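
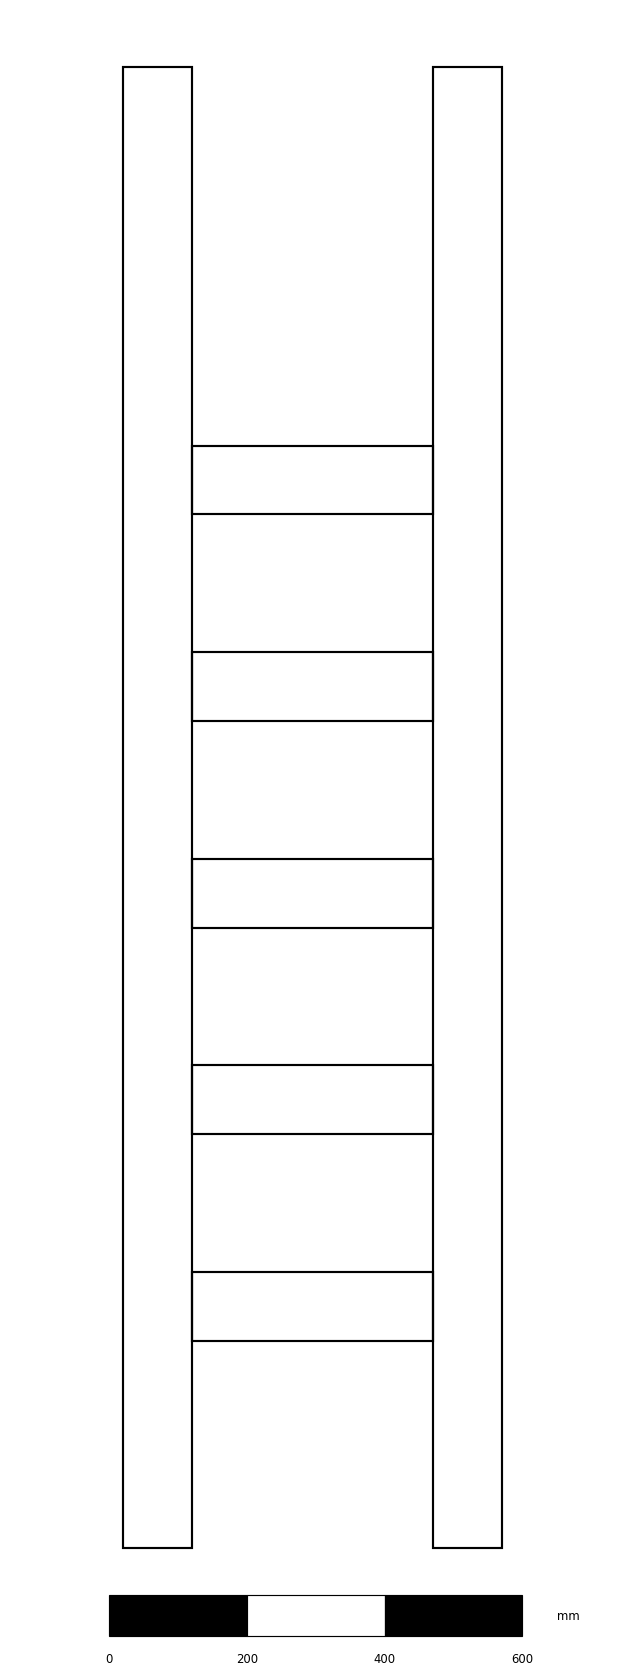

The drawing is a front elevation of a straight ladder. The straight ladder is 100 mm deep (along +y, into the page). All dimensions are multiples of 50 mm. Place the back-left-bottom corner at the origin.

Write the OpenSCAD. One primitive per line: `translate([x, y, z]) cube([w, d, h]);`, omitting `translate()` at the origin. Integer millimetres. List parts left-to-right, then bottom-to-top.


cube([100, 100, 2150]);
translate([100, 0, 300]) cube([350, 100, 100]);
translate([100, 0, 600]) cube([350, 100, 100]);
translate([100, 0, 900]) cube([350, 100, 100]);
translate([100, 0, 1200]) cube([350, 100, 100]);
translate([100, 0, 1500]) cube([350, 100, 100]);
translate([450, 0, 0]) cube([100, 100, 2150]);


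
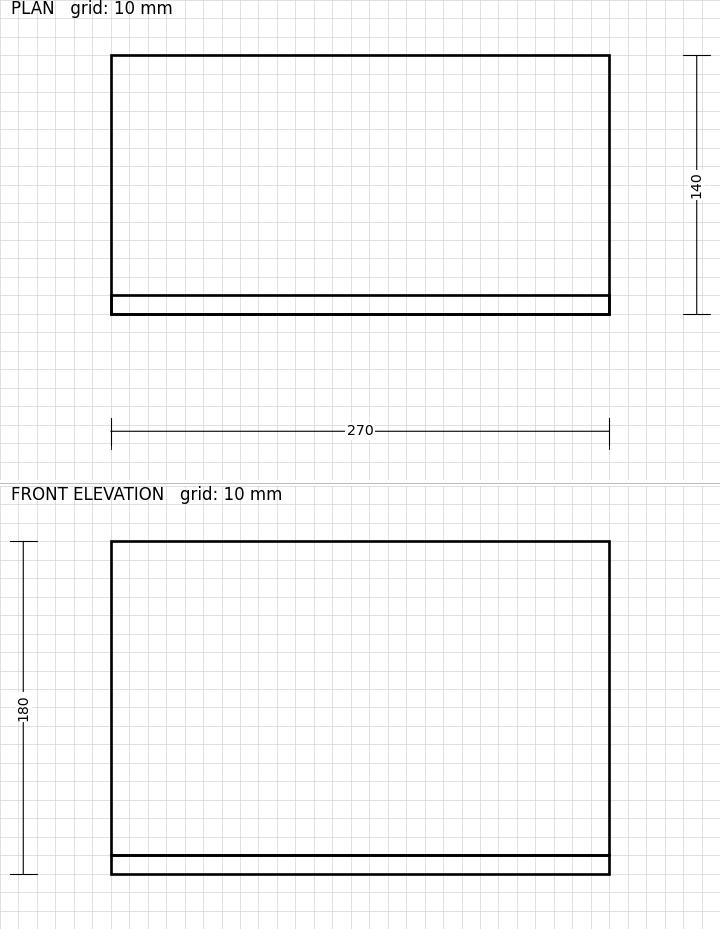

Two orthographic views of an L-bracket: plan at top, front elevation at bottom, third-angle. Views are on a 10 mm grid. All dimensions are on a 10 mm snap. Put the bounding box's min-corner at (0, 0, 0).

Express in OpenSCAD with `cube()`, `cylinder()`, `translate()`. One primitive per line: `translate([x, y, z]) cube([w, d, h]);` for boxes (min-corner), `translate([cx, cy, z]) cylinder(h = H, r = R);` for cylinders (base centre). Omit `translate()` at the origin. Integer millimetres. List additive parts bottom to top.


cube([270, 140, 10]);
translate([0, 0, 10]) cube([270, 10, 170]);


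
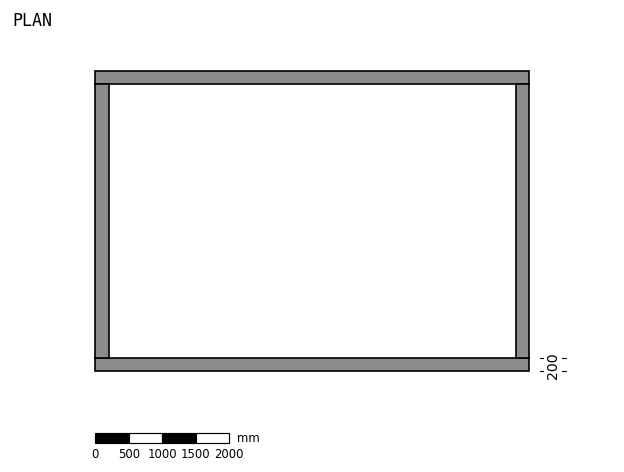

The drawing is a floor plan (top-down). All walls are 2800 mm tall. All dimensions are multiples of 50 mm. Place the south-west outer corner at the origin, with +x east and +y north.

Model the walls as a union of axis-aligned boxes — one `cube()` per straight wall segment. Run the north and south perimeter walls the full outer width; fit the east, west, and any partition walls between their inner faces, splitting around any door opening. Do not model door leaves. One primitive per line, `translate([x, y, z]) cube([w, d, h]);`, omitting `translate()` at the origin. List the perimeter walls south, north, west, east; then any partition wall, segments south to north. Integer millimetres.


cube([6500, 200, 2800]);
translate([0, 4300, 0]) cube([6500, 200, 2800]);
translate([0, 200, 0]) cube([200, 4100, 2800]);
translate([6300, 200, 0]) cube([200, 4100, 2800]);


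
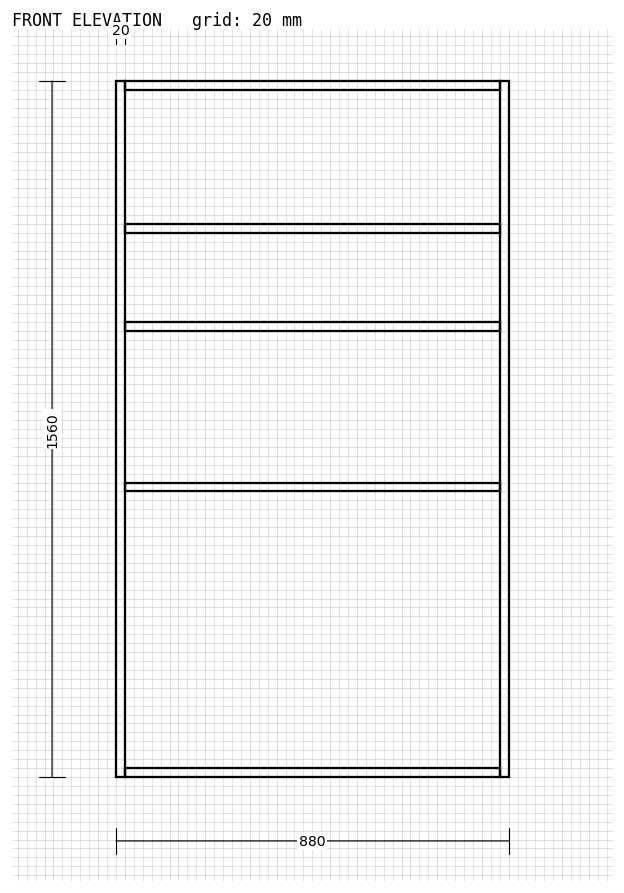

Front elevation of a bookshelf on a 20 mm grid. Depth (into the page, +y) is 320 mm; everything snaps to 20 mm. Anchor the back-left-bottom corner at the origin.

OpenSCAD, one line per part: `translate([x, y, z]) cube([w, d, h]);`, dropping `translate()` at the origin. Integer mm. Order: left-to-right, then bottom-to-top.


cube([20, 320, 1560]);
translate([20, 0, 0]) cube([840, 320, 20]);
translate([20, 0, 640]) cube([840, 320, 20]);
translate([20, 0, 1000]) cube([840, 320, 20]);
translate([20, 0, 1220]) cube([840, 320, 20]);
translate([20, 0, 1540]) cube([840, 320, 20]);
translate([860, 0, 0]) cube([20, 320, 1560]);


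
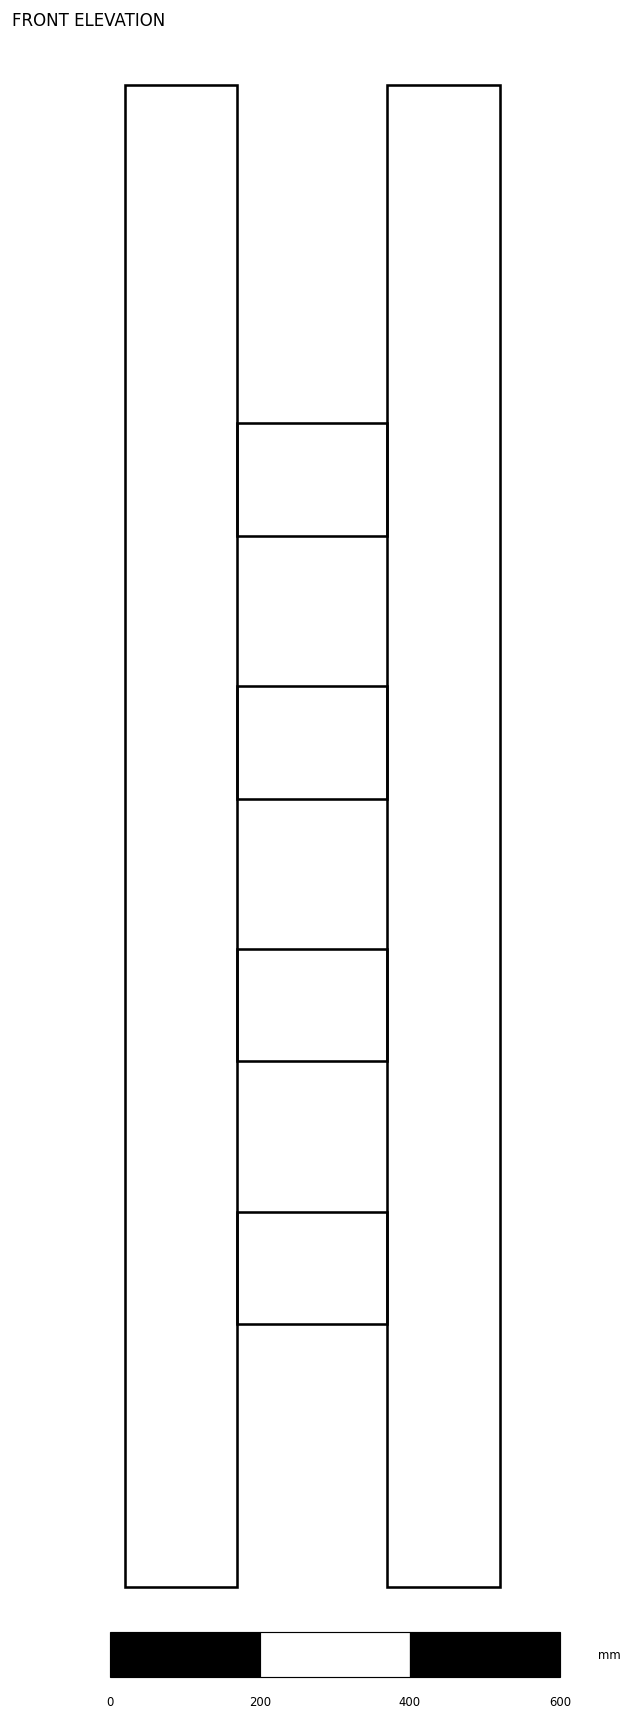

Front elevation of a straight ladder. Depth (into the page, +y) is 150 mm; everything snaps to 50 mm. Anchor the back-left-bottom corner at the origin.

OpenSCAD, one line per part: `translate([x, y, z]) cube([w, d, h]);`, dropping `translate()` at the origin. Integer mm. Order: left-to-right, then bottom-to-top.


cube([150, 150, 2000]);
translate([150, 0, 350]) cube([200, 150, 150]);
translate([150, 0, 700]) cube([200, 150, 150]);
translate([150, 0, 1050]) cube([200, 150, 150]);
translate([150, 0, 1400]) cube([200, 150, 150]);
translate([350, 0, 0]) cube([150, 150, 2000]);


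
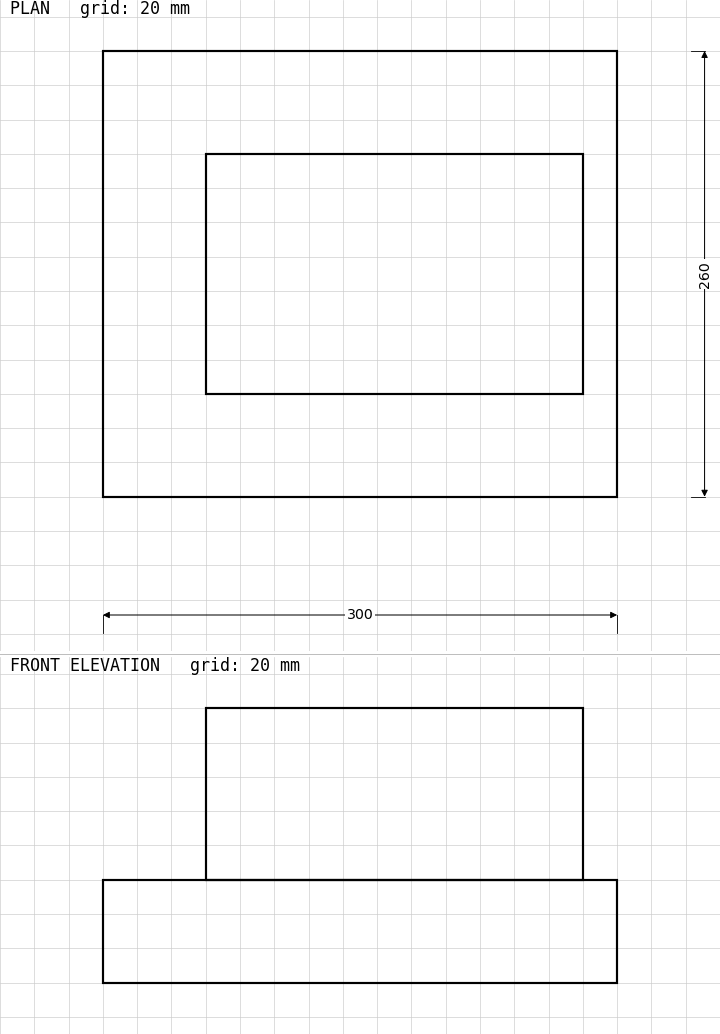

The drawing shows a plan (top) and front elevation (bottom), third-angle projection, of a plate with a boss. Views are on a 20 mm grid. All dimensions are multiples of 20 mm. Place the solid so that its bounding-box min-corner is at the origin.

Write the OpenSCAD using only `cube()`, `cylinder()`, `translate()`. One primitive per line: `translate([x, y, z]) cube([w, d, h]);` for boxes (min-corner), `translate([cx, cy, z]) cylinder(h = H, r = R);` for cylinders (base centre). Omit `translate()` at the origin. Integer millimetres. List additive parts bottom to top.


cube([300, 260, 60]);
translate([60, 60, 60]) cube([220, 140, 100]);


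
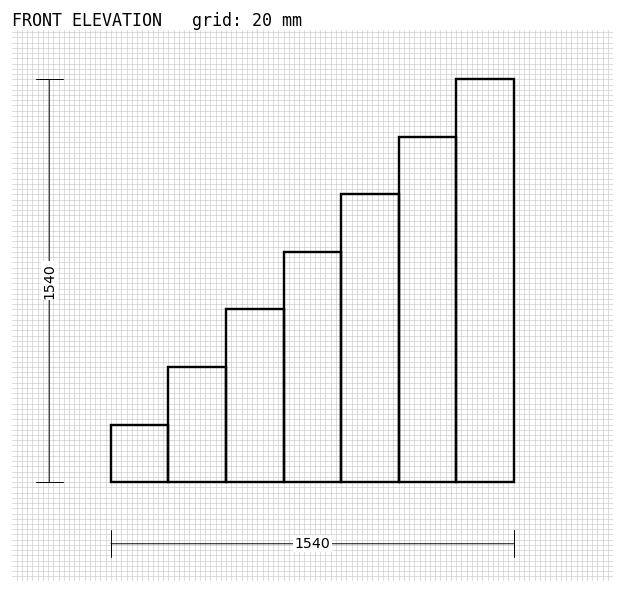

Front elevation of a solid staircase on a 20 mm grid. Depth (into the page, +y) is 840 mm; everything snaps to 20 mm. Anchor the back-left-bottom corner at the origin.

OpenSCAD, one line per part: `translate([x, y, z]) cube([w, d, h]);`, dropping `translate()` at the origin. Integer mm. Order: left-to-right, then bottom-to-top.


cube([220, 840, 220]);
translate([220, 0, 0]) cube([220, 840, 440]);
translate([440, 0, 0]) cube([220, 840, 660]);
translate([660, 0, 0]) cube([220, 840, 880]);
translate([880, 0, 0]) cube([220, 840, 1100]);
translate([1100, 0, 0]) cube([220, 840, 1320]);
translate([1320, 0, 0]) cube([220, 840, 1540]);


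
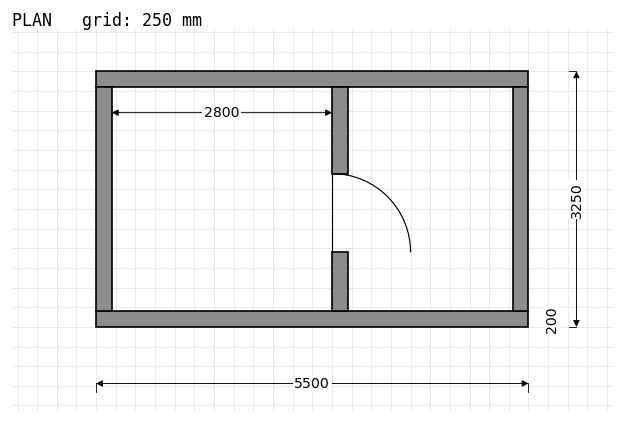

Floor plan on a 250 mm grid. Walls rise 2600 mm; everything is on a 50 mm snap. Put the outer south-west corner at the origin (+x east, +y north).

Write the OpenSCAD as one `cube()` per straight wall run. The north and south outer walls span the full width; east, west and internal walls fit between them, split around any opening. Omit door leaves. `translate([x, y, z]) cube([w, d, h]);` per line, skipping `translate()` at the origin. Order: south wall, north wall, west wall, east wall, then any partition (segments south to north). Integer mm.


cube([5500, 200, 2600]);
translate([0, 3050, 0]) cube([5500, 200, 2600]);
translate([0, 200, 0]) cube([200, 2850, 2600]);
translate([5300, 200, 0]) cube([200, 2850, 2600]);
translate([3000, 200, 0]) cube([200, 750, 2600]);
translate([3000, 1950, 0]) cube([200, 1100, 2600]);


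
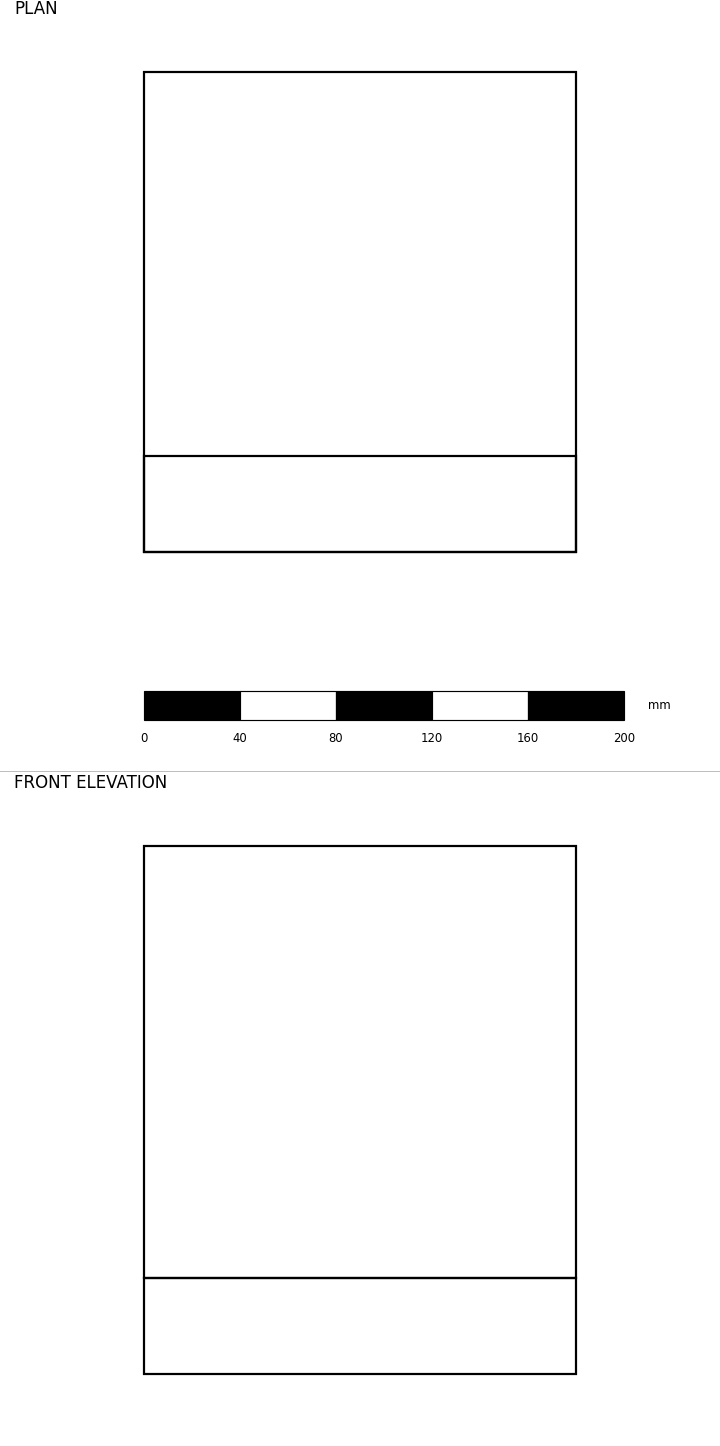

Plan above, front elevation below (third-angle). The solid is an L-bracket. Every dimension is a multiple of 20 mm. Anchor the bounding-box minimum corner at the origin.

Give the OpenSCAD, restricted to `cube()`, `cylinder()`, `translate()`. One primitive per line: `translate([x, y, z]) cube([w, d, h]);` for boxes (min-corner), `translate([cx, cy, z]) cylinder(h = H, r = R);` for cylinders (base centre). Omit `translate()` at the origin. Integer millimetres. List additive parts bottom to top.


cube([180, 200, 40]);
translate([0, 0, 40]) cube([180, 40, 180]);


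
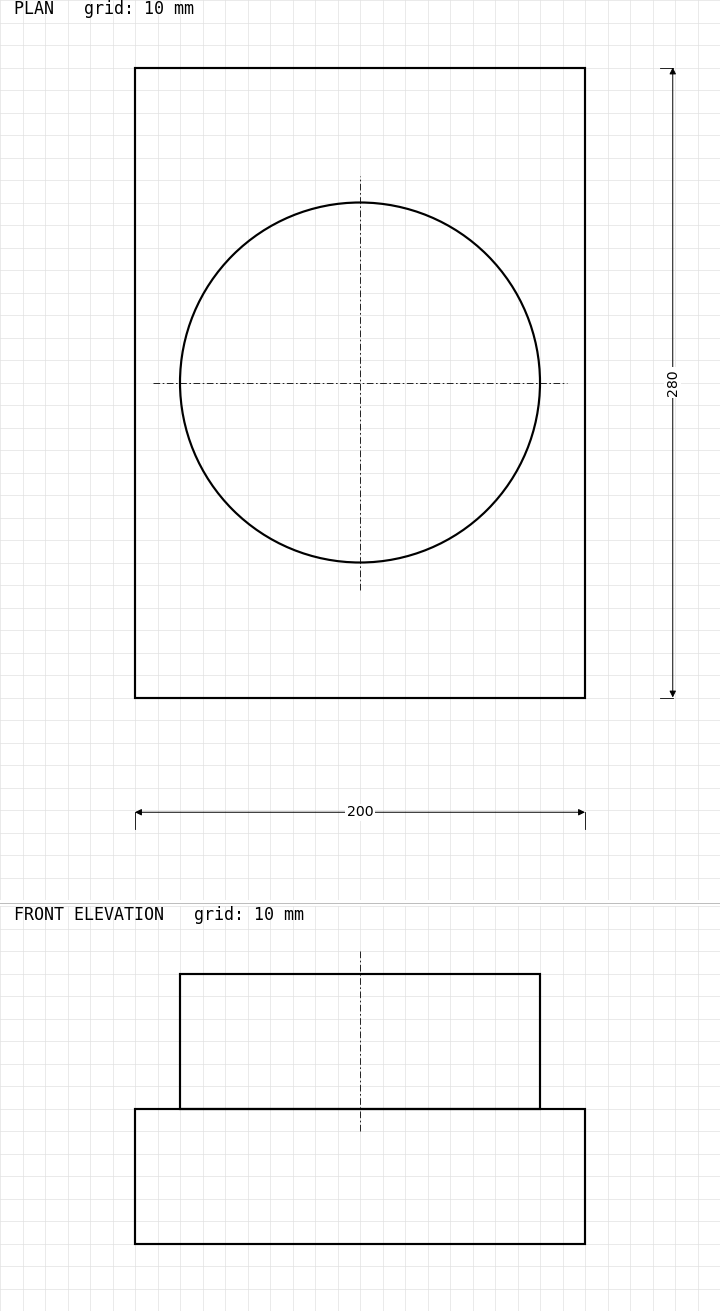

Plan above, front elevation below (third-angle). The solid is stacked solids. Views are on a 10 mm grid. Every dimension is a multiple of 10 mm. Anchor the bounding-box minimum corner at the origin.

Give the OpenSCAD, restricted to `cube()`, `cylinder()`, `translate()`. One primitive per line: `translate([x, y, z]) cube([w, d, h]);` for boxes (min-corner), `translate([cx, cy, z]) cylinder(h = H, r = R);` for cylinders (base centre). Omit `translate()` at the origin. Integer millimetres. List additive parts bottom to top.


cube([200, 280, 60]);
translate([100, 140, 60]) cylinder(h = 60, r = 80);


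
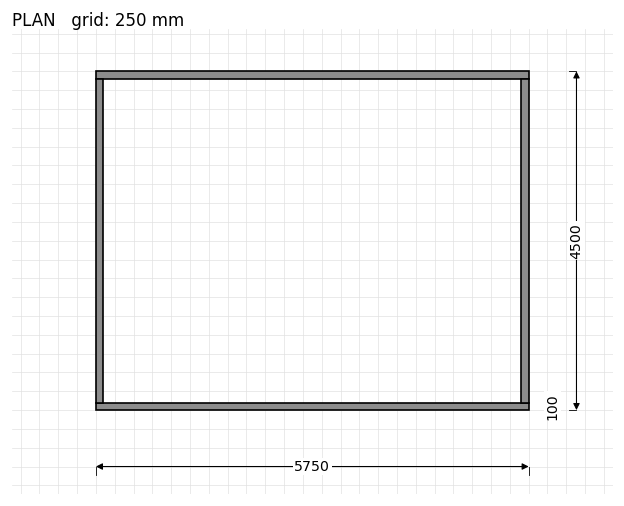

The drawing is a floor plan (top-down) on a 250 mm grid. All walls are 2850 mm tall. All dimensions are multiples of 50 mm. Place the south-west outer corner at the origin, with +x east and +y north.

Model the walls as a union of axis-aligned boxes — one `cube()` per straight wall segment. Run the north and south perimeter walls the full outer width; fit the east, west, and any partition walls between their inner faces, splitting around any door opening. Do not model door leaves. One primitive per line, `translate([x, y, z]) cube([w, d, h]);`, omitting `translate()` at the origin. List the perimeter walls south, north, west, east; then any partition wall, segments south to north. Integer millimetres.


cube([5750, 100, 2850]);
translate([0, 4400, 0]) cube([5750, 100, 2850]);
translate([0, 100, 0]) cube([100, 4300, 2850]);
translate([5650, 100, 0]) cube([100, 4300, 2850]);


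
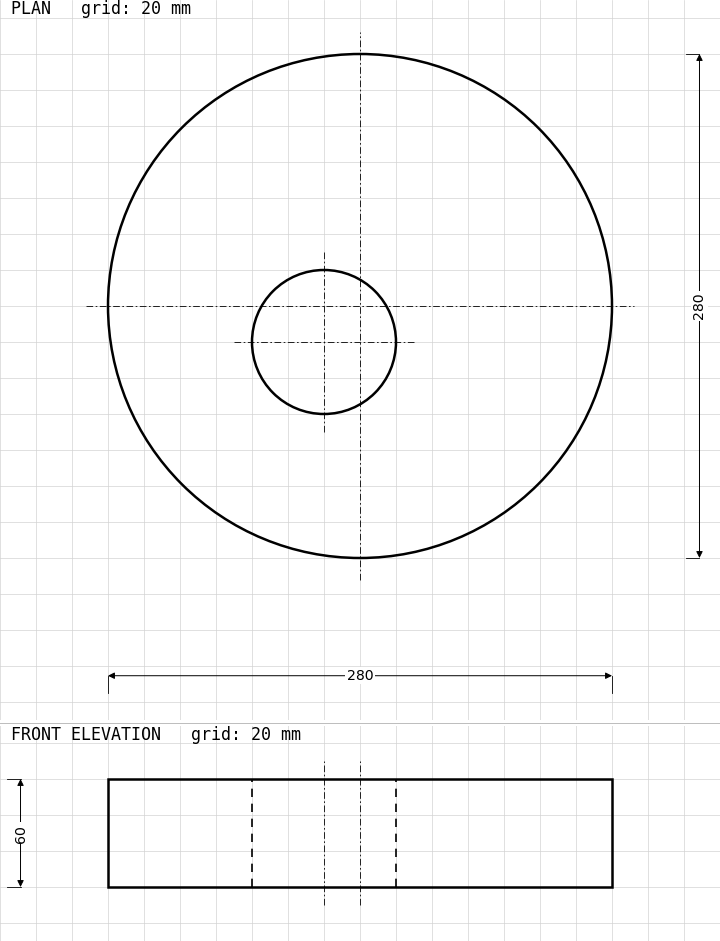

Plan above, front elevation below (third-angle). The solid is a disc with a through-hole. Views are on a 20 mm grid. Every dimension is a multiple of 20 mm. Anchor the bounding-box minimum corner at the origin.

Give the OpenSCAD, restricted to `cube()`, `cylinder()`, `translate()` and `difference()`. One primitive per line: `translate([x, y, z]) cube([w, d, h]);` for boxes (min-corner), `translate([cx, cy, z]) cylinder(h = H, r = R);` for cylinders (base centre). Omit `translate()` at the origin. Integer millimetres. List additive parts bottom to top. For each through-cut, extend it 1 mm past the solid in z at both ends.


difference() {
  translate([140, 140, 0]) cylinder(h = 60, r = 140);
  translate([120, 120, -1]) cylinder(h = 62, r = 40);
}


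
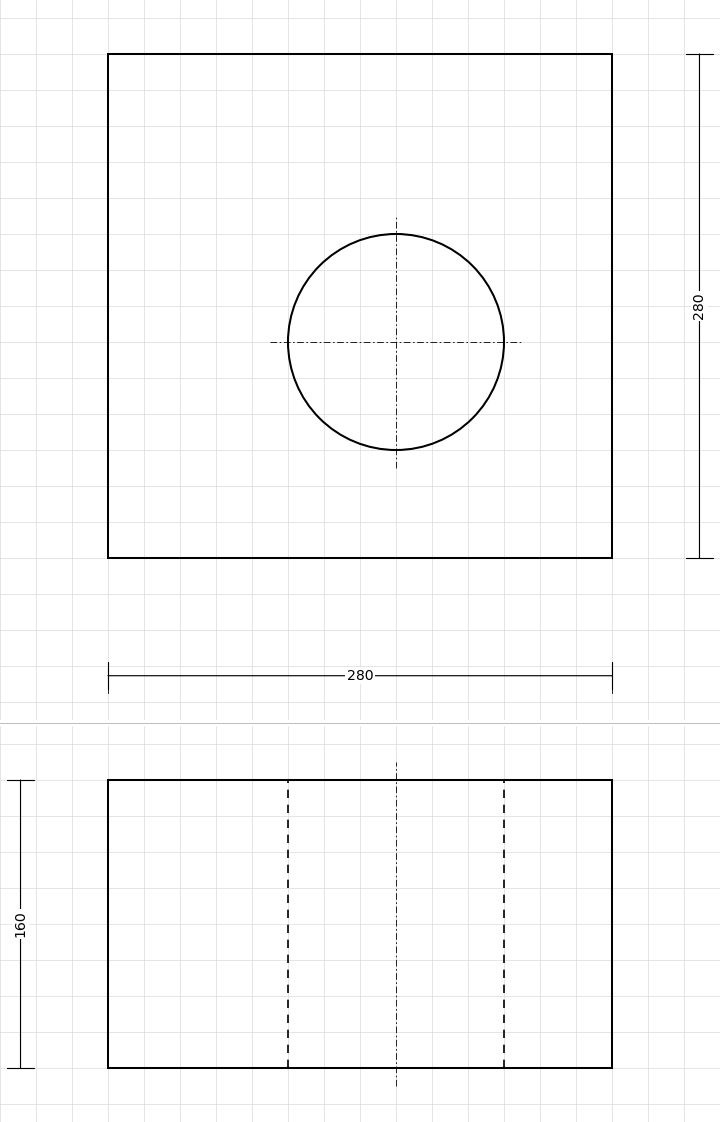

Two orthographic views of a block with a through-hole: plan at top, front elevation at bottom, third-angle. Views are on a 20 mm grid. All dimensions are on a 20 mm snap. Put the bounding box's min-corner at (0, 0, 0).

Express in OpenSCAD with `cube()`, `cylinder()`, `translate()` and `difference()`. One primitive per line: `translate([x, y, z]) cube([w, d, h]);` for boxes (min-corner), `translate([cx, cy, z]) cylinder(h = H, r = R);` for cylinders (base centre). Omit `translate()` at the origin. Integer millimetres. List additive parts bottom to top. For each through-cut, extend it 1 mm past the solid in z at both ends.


difference() {
  cube([280, 280, 160]);
  translate([160, 120, -1]) cylinder(h = 162, r = 60);
}


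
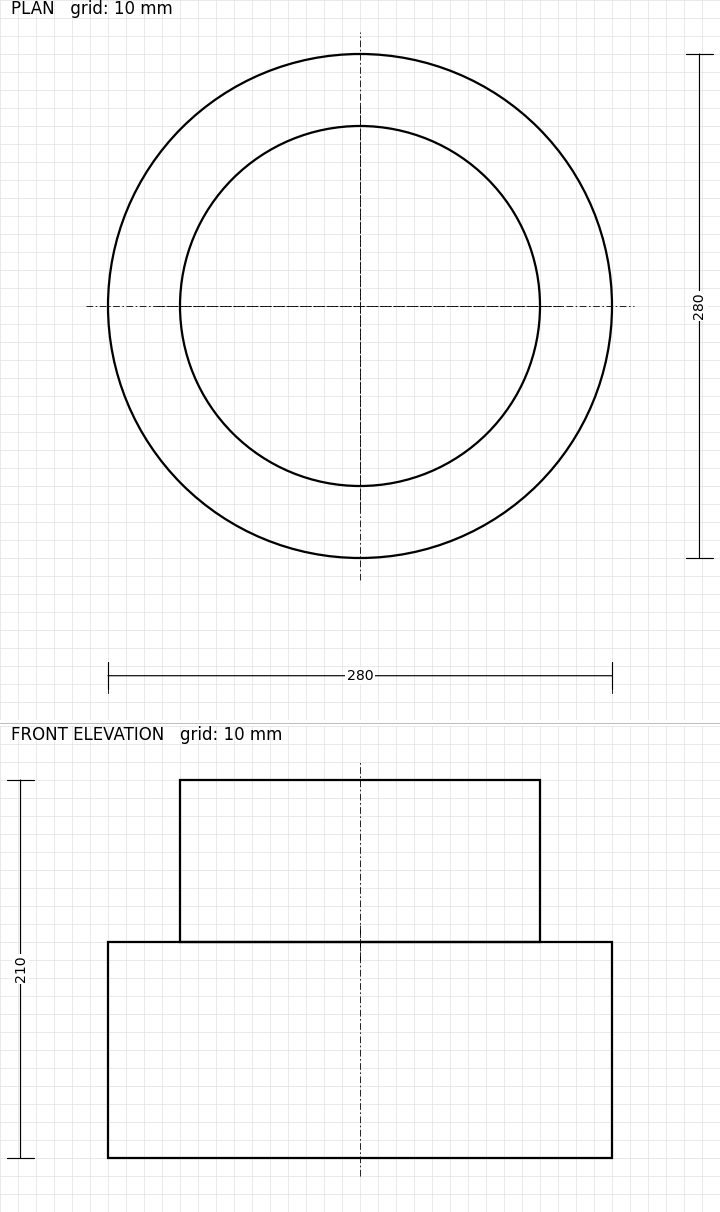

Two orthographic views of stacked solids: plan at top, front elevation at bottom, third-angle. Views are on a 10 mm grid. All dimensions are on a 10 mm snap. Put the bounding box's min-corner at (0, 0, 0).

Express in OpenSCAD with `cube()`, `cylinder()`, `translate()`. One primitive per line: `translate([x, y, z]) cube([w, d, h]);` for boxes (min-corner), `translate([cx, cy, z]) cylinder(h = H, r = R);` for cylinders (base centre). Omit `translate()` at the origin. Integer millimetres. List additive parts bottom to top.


translate([140, 140, 0]) cylinder(h = 120, r = 140);
translate([140, 140, 120]) cylinder(h = 90, r = 100);


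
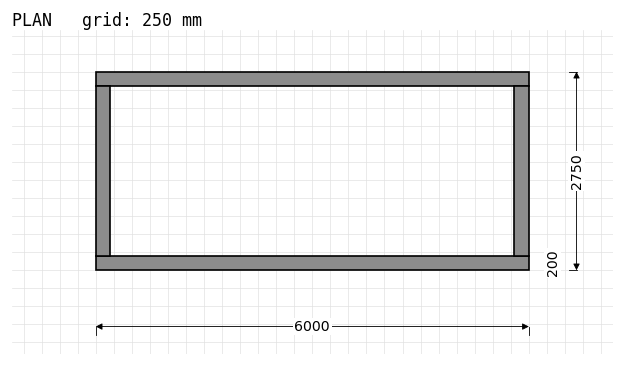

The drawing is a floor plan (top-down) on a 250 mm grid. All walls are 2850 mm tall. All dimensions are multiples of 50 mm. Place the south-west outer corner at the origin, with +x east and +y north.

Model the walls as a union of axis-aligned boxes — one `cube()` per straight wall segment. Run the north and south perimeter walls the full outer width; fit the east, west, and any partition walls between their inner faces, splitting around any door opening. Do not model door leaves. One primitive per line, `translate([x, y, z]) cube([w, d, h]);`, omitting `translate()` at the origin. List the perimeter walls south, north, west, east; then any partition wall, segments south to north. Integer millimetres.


cube([6000, 200, 2850]);
translate([0, 2550, 0]) cube([6000, 200, 2850]);
translate([0, 200, 0]) cube([200, 2350, 2850]);
translate([5800, 200, 0]) cube([200, 2350, 2850]);


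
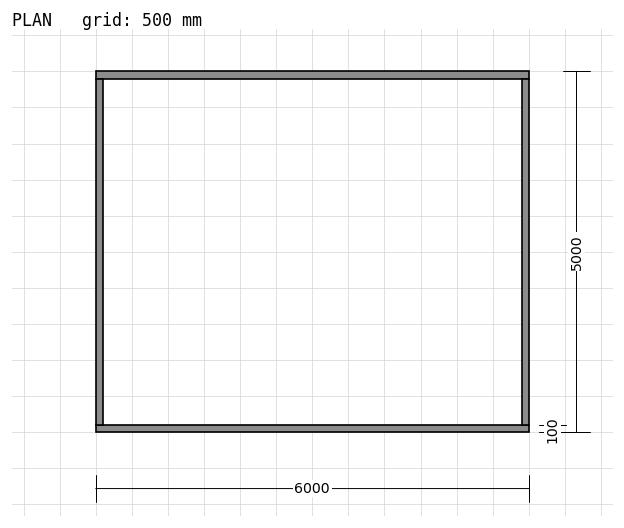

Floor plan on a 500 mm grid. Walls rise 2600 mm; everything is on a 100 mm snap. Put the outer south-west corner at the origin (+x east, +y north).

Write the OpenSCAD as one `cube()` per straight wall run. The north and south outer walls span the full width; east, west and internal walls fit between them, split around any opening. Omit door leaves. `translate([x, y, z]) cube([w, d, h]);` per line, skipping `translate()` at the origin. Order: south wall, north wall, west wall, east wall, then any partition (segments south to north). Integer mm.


cube([6000, 100, 2600]);
translate([0, 4900, 0]) cube([6000, 100, 2600]);
translate([0, 100, 0]) cube([100, 4800, 2600]);
translate([5900, 100, 0]) cube([100, 4800, 2600]);


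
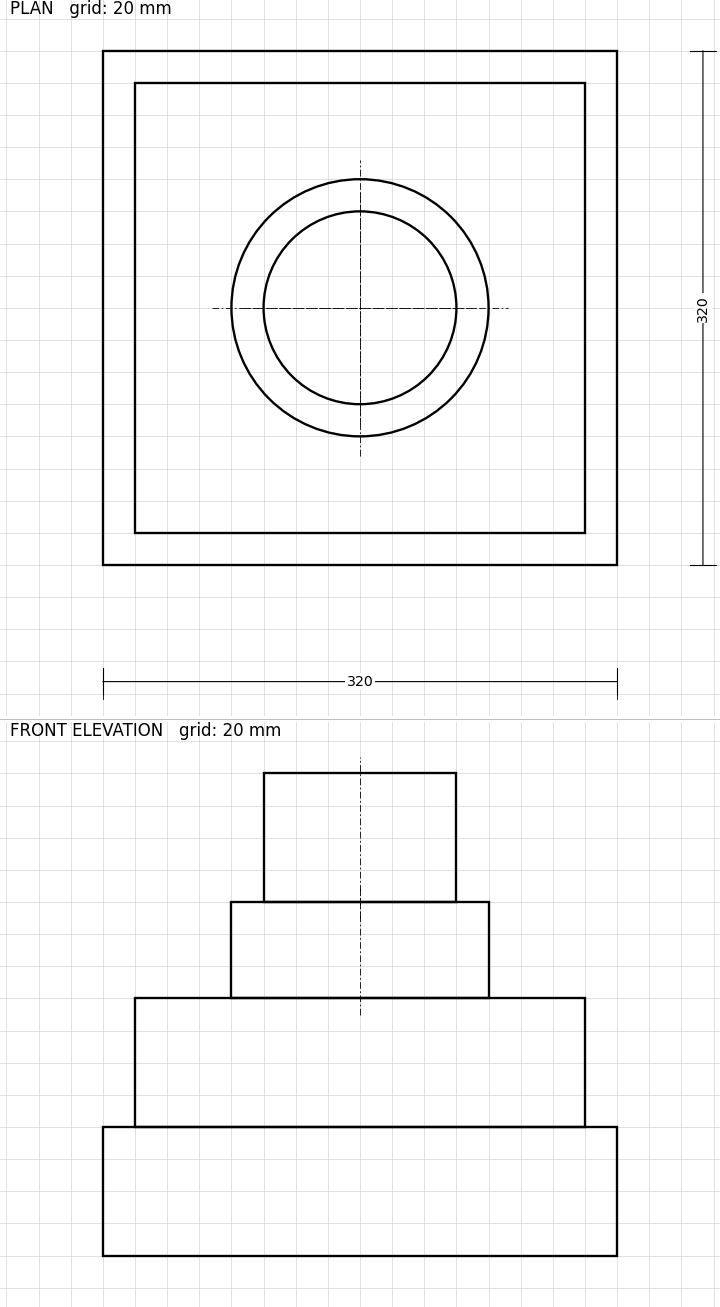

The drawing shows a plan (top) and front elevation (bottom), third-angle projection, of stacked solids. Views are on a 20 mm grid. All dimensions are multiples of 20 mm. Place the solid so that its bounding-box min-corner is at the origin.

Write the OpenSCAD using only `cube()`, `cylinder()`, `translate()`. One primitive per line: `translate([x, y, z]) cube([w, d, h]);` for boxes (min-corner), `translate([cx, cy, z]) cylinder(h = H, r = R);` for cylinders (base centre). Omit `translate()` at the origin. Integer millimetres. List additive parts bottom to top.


cube([320, 320, 80]);
translate([20, 20, 80]) cube([280, 280, 80]);
translate([160, 160, 160]) cylinder(h = 60, r = 80);
translate([160, 160, 220]) cylinder(h = 80, r = 60);


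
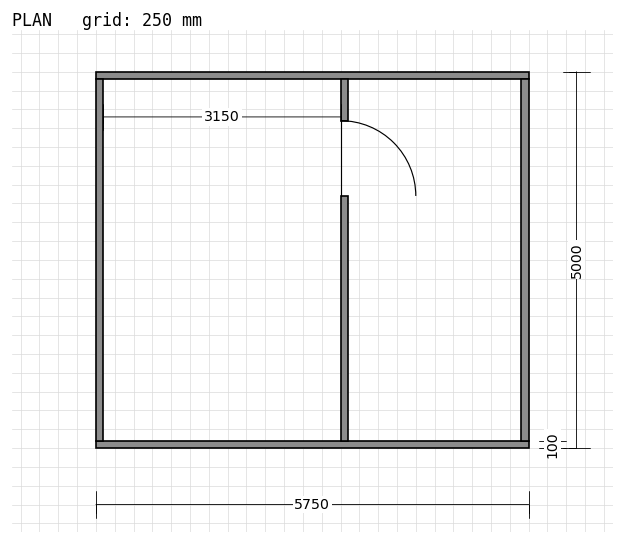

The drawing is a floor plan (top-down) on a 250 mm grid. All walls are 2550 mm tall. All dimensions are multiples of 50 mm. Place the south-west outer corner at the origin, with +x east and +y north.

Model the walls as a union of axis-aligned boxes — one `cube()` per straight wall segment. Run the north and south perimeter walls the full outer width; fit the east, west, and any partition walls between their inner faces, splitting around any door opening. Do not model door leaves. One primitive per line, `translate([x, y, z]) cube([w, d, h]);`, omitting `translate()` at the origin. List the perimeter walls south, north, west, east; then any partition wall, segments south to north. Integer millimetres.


cube([5750, 100, 2550]);
translate([0, 4900, 0]) cube([5750, 100, 2550]);
translate([0, 100, 0]) cube([100, 4800, 2550]);
translate([5650, 100, 0]) cube([100, 4800, 2550]);
translate([3250, 100, 0]) cube([100, 3250, 2550]);
translate([3250, 4350, 0]) cube([100, 550, 2550]);


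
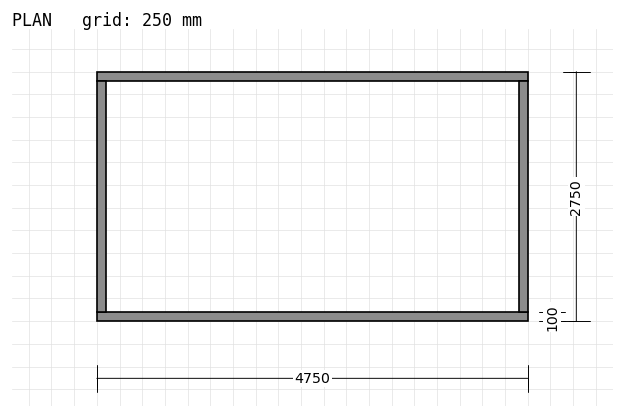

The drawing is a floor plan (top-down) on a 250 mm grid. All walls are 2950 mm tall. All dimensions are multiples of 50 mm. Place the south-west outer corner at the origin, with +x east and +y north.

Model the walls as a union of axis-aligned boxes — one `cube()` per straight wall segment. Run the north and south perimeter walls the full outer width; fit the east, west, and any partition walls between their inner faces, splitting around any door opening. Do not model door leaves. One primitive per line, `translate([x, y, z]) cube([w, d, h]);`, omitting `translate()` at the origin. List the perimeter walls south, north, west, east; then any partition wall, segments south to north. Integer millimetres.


cube([4750, 100, 2950]);
translate([0, 2650, 0]) cube([4750, 100, 2950]);
translate([0, 100, 0]) cube([100, 2550, 2950]);
translate([4650, 100, 0]) cube([100, 2550, 2950]);


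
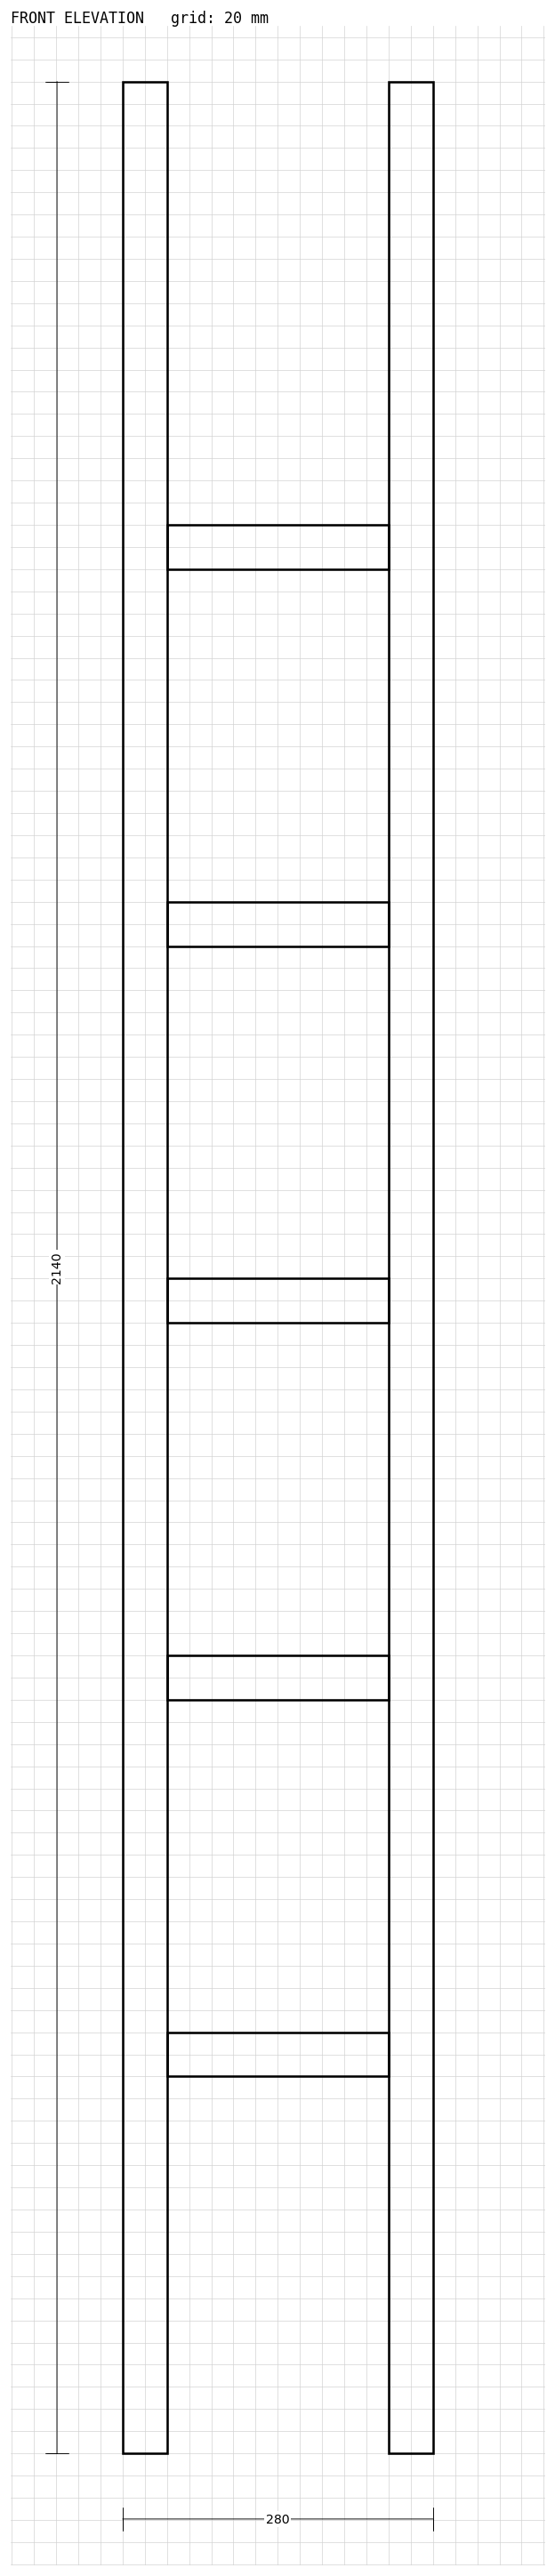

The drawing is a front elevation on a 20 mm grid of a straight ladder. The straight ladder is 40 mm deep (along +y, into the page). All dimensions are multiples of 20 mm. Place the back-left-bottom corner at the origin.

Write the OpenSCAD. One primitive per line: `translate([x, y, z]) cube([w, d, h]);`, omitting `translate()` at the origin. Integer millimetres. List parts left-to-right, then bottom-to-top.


cube([40, 40, 2140]);
translate([40, 0, 340]) cube([200, 40, 40]);
translate([40, 0, 680]) cube([200, 40, 40]);
translate([40, 0, 1020]) cube([200, 40, 40]);
translate([40, 0, 1360]) cube([200, 40, 40]);
translate([40, 0, 1700]) cube([200, 40, 40]);
translate([240, 0, 0]) cube([40, 40, 2140]);


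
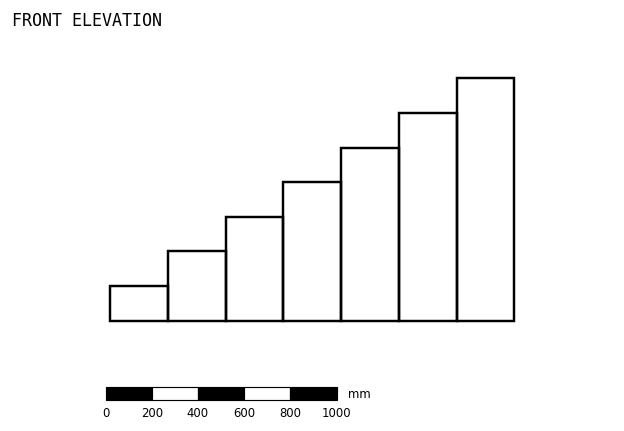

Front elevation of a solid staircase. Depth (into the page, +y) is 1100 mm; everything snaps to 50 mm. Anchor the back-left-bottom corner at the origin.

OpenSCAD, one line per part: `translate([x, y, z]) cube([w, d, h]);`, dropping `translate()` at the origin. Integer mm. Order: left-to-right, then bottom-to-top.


cube([250, 1100, 150]);
translate([250, 0, 0]) cube([250, 1100, 300]);
translate([500, 0, 0]) cube([250, 1100, 450]);
translate([750, 0, 0]) cube([250, 1100, 600]);
translate([1000, 0, 0]) cube([250, 1100, 750]);
translate([1250, 0, 0]) cube([250, 1100, 900]);
translate([1500, 0, 0]) cube([250, 1100, 1050]);


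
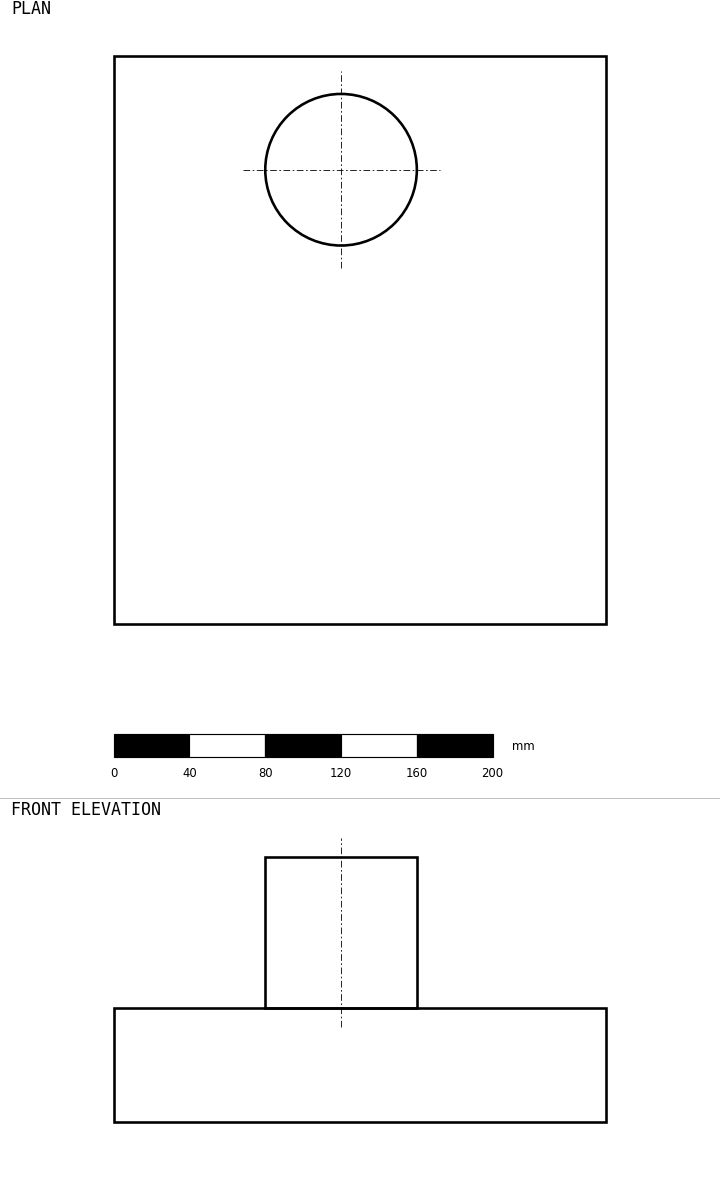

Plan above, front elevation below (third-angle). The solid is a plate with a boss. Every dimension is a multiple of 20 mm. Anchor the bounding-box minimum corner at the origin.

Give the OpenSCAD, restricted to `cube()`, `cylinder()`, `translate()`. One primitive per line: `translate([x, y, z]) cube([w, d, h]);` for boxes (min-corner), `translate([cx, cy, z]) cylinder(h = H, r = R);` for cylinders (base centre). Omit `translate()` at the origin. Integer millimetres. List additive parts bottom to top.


cube([260, 300, 60]);
translate([120, 240, 60]) cylinder(h = 80, r = 40);


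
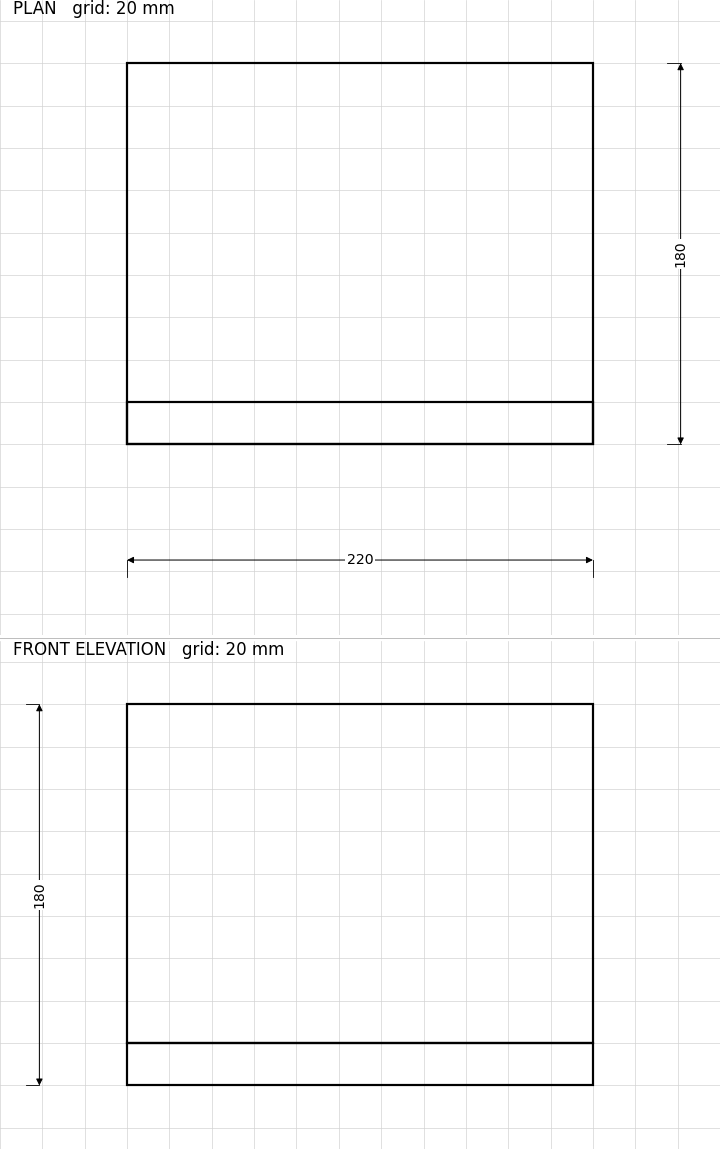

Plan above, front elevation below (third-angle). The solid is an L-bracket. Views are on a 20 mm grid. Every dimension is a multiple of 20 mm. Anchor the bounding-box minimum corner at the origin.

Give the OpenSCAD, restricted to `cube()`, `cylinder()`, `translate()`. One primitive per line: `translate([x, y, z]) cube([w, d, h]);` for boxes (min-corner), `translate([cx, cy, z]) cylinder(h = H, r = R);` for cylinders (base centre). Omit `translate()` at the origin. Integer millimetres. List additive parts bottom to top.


cube([220, 180, 20]);
translate([0, 0, 20]) cube([220, 20, 160]);


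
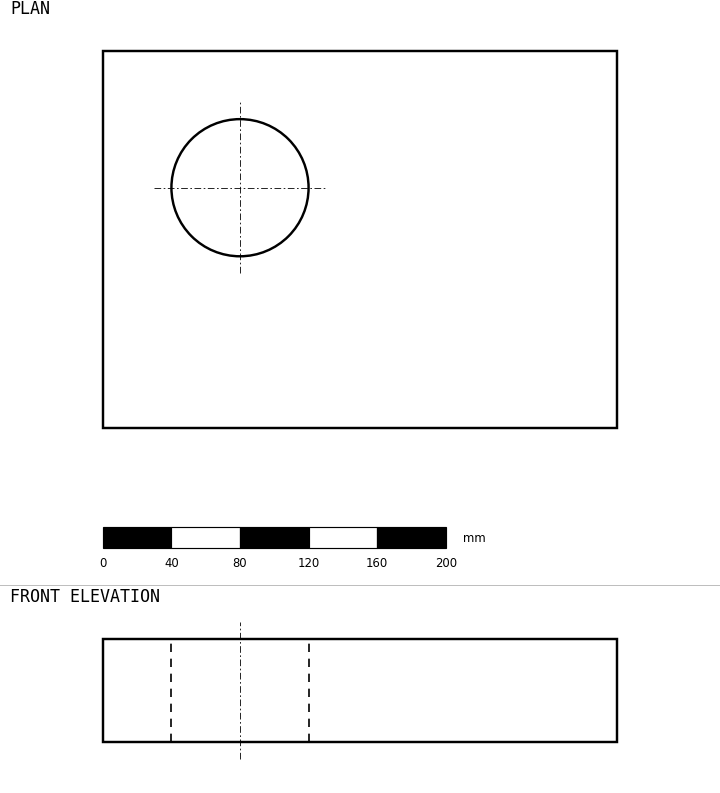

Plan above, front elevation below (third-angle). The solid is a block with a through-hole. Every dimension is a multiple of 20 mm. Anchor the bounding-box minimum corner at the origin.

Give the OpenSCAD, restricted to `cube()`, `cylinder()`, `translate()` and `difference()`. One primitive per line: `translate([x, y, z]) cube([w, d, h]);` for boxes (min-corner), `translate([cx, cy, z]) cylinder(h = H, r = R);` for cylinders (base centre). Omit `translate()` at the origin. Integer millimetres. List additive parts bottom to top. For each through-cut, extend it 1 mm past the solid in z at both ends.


difference() {
  cube([300, 220, 60]);
  translate([80, 140, -1]) cylinder(h = 62, r = 40);
}


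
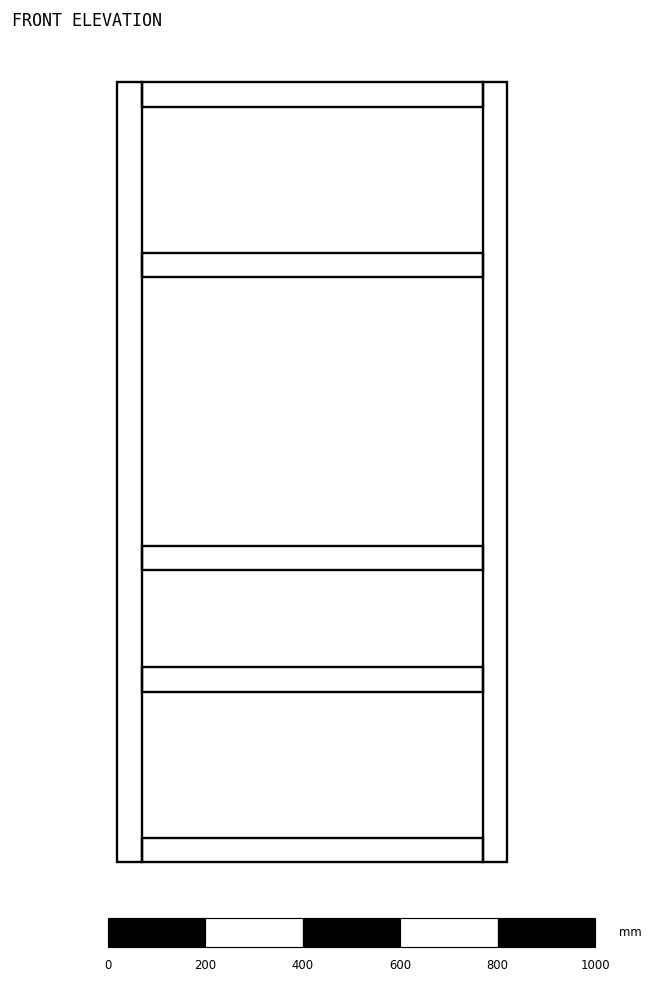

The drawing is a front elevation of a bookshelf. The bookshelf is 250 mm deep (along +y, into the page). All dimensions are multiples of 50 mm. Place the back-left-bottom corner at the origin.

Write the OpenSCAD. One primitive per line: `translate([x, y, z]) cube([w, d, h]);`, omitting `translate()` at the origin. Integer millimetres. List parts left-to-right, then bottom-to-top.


cube([50, 250, 1600]);
translate([50, 0, 0]) cube([700, 250, 50]);
translate([50, 0, 350]) cube([700, 250, 50]);
translate([50, 0, 600]) cube([700, 250, 50]);
translate([50, 0, 1200]) cube([700, 250, 50]);
translate([50, 0, 1550]) cube([700, 250, 50]);
translate([750, 0, 0]) cube([50, 250, 1600]);


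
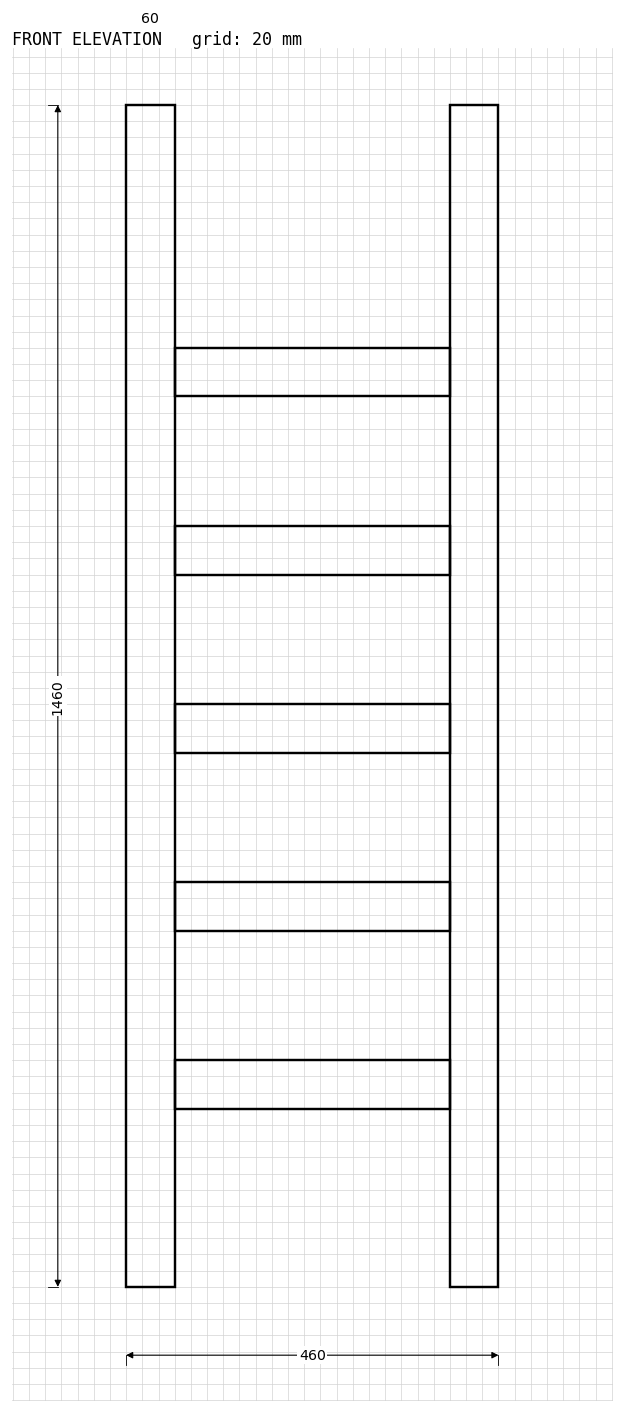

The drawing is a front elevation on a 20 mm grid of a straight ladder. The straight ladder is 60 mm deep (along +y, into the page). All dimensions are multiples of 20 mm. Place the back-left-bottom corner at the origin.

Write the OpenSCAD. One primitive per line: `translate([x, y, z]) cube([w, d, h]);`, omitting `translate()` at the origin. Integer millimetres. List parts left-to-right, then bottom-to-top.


cube([60, 60, 1460]);
translate([60, 0, 220]) cube([340, 60, 60]);
translate([60, 0, 440]) cube([340, 60, 60]);
translate([60, 0, 660]) cube([340, 60, 60]);
translate([60, 0, 880]) cube([340, 60, 60]);
translate([60, 0, 1100]) cube([340, 60, 60]);
translate([400, 0, 0]) cube([60, 60, 1460]);


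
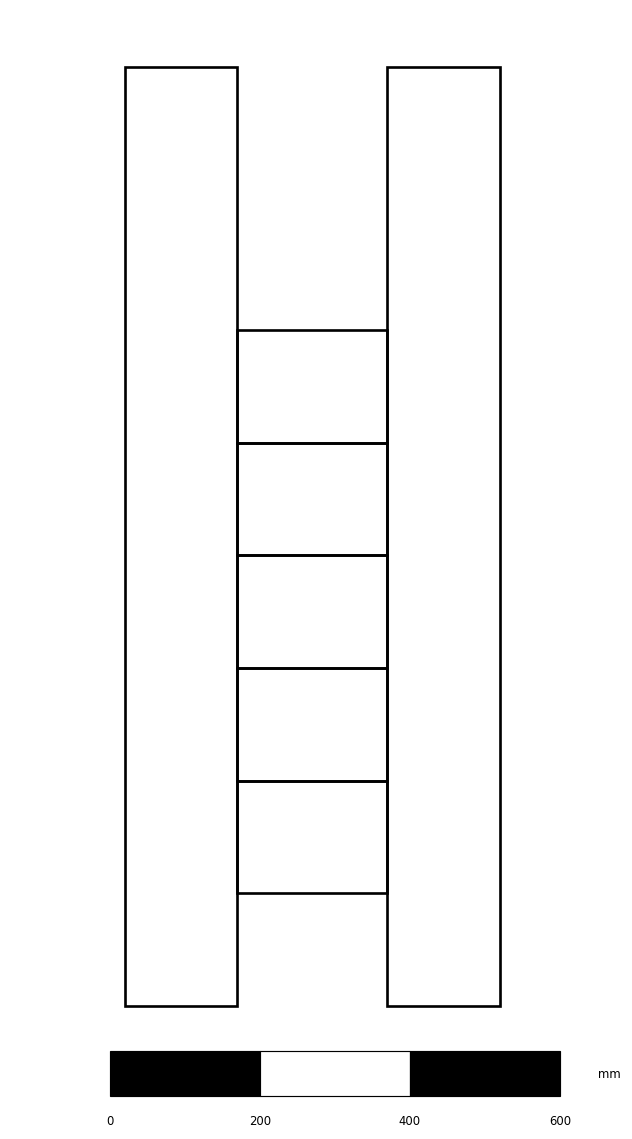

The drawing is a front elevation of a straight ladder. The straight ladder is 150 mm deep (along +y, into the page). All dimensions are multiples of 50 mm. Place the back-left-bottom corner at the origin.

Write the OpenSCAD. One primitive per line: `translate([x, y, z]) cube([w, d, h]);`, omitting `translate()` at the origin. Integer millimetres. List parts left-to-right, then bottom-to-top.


cube([150, 150, 1250]);
translate([150, 0, 150]) cube([200, 150, 150]);
translate([150, 0, 300]) cube([200, 150, 150]);
translate([150, 0, 450]) cube([200, 150, 150]);
translate([150, 0, 600]) cube([200, 150, 150]);
translate([150, 0, 750]) cube([200, 150, 150]);
translate([350, 0, 0]) cube([150, 150, 1250]);


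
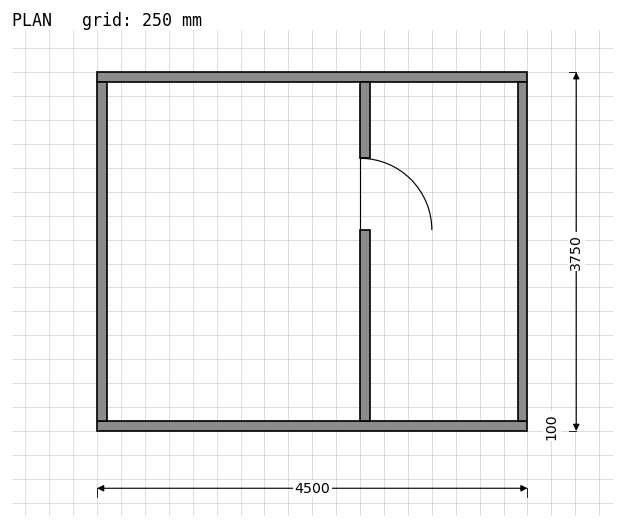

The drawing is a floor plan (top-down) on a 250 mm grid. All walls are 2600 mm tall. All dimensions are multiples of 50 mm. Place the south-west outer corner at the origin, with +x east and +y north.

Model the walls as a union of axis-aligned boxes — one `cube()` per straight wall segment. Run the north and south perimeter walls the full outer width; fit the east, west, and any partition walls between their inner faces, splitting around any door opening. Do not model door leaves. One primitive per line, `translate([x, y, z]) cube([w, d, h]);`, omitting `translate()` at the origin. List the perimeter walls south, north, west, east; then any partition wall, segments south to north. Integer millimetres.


cube([4500, 100, 2600]);
translate([0, 3650, 0]) cube([4500, 100, 2600]);
translate([0, 100, 0]) cube([100, 3550, 2600]);
translate([4400, 100, 0]) cube([100, 3550, 2600]);
translate([2750, 100, 0]) cube([100, 2000, 2600]);
translate([2750, 2850, 0]) cube([100, 800, 2600]);


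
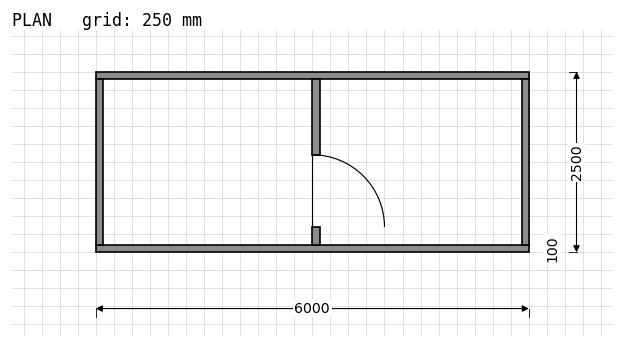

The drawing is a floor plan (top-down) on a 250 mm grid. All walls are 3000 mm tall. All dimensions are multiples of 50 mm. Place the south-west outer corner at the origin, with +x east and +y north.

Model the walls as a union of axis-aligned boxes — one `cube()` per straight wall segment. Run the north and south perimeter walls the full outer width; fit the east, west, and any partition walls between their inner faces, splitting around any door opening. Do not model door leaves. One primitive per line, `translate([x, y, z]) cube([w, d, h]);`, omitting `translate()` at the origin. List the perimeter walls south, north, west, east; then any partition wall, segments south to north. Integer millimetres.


cube([6000, 100, 3000]);
translate([0, 2400, 0]) cube([6000, 100, 3000]);
translate([0, 100, 0]) cube([100, 2300, 3000]);
translate([5900, 100, 0]) cube([100, 2300, 3000]);
translate([3000, 100, 0]) cube([100, 250, 3000]);
translate([3000, 1350, 0]) cube([100, 1050, 3000]);


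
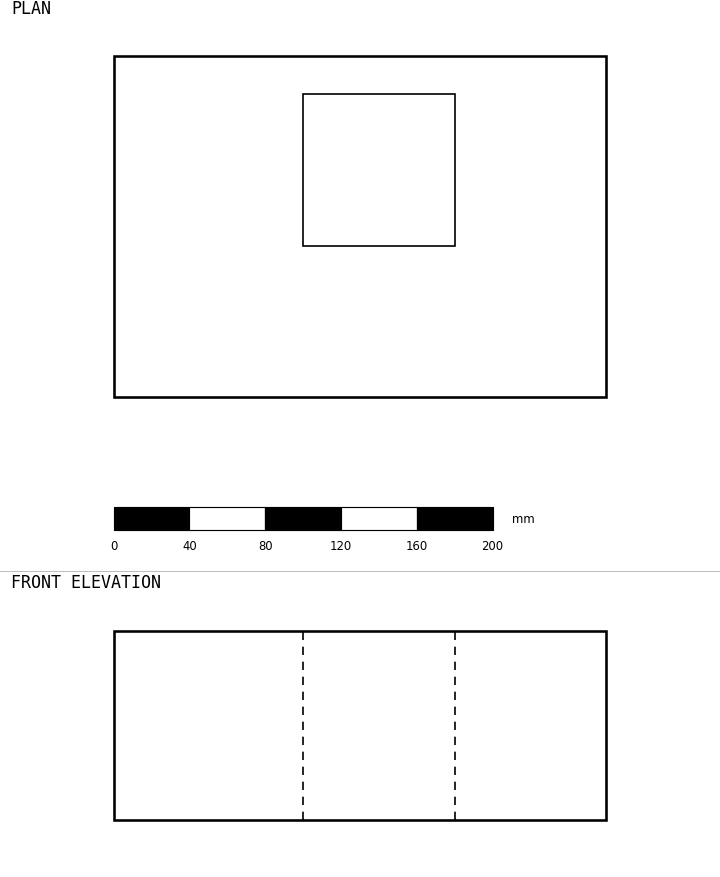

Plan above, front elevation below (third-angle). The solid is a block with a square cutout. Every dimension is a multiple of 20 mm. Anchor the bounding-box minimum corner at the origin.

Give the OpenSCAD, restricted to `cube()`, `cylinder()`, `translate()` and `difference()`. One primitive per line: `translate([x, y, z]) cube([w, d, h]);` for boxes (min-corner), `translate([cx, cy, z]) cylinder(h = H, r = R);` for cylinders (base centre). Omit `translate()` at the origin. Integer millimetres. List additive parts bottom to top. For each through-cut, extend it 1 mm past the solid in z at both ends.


difference() {
  cube([260, 180, 100]);
  translate([100, 80, -1]) cube([80, 80, 102]);
}


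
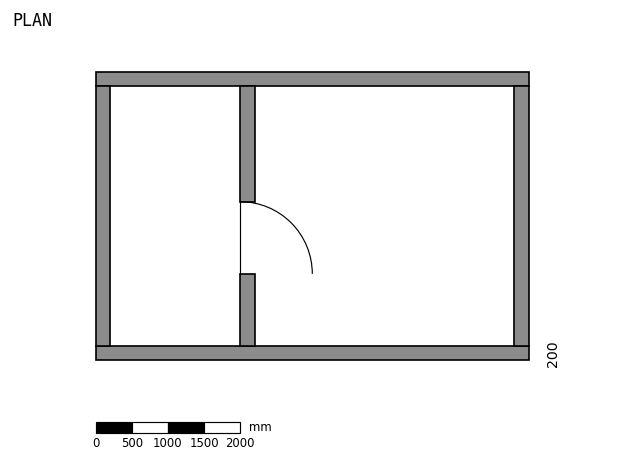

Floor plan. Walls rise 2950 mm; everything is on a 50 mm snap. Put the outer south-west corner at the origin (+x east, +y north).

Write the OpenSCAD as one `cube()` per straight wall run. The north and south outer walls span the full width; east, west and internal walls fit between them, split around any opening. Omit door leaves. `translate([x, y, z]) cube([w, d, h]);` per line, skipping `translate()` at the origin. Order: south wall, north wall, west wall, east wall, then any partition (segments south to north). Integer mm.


cube([6000, 200, 2950]);
translate([0, 3800, 0]) cube([6000, 200, 2950]);
translate([0, 200, 0]) cube([200, 3600, 2950]);
translate([5800, 200, 0]) cube([200, 3600, 2950]);
translate([2000, 200, 0]) cube([200, 1000, 2950]);
translate([2000, 2200, 0]) cube([200, 1600, 2950]);


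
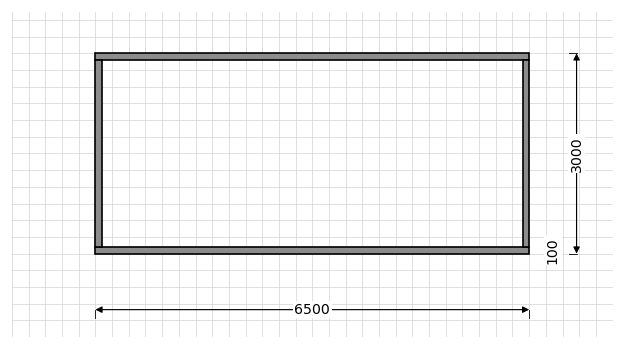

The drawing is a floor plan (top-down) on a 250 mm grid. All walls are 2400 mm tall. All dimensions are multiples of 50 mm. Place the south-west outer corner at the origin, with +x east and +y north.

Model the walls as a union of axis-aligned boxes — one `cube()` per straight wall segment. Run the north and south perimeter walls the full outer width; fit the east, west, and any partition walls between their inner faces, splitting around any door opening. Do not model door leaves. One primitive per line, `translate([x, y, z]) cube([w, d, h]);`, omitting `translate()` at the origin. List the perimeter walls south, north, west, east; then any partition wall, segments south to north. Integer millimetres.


cube([6500, 100, 2400]);
translate([0, 2900, 0]) cube([6500, 100, 2400]);
translate([0, 100, 0]) cube([100, 2800, 2400]);
translate([6400, 100, 0]) cube([100, 2800, 2400]);


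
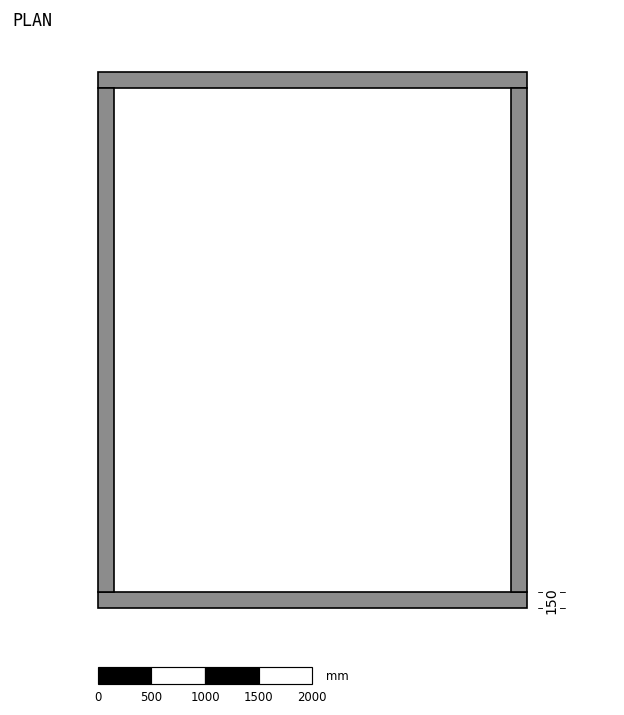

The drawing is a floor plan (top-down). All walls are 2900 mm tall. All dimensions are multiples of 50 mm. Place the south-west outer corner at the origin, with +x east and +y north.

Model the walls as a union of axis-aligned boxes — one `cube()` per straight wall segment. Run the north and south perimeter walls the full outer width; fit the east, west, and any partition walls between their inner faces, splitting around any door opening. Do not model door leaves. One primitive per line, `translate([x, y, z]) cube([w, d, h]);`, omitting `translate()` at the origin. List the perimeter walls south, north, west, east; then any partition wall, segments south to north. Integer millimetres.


cube([4000, 150, 2900]);
translate([0, 4850, 0]) cube([4000, 150, 2900]);
translate([0, 150, 0]) cube([150, 4700, 2900]);
translate([3850, 150, 0]) cube([150, 4700, 2900]);


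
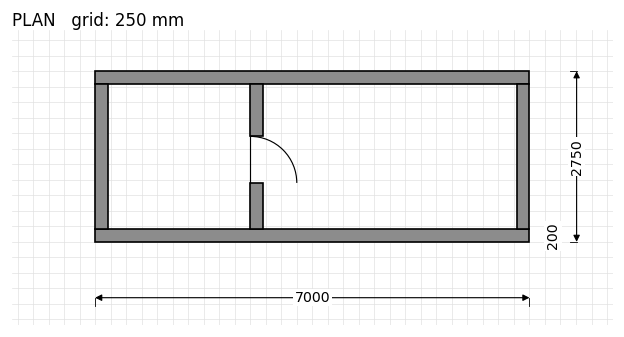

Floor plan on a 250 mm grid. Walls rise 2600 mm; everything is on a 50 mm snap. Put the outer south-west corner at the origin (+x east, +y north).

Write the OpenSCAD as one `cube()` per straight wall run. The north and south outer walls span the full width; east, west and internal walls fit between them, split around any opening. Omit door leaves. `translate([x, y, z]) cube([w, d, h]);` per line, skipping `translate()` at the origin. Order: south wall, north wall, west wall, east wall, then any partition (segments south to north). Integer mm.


cube([7000, 200, 2600]);
translate([0, 2550, 0]) cube([7000, 200, 2600]);
translate([0, 200, 0]) cube([200, 2350, 2600]);
translate([6800, 200, 0]) cube([200, 2350, 2600]);
translate([2500, 200, 0]) cube([200, 750, 2600]);
translate([2500, 1700, 0]) cube([200, 850, 2600]);


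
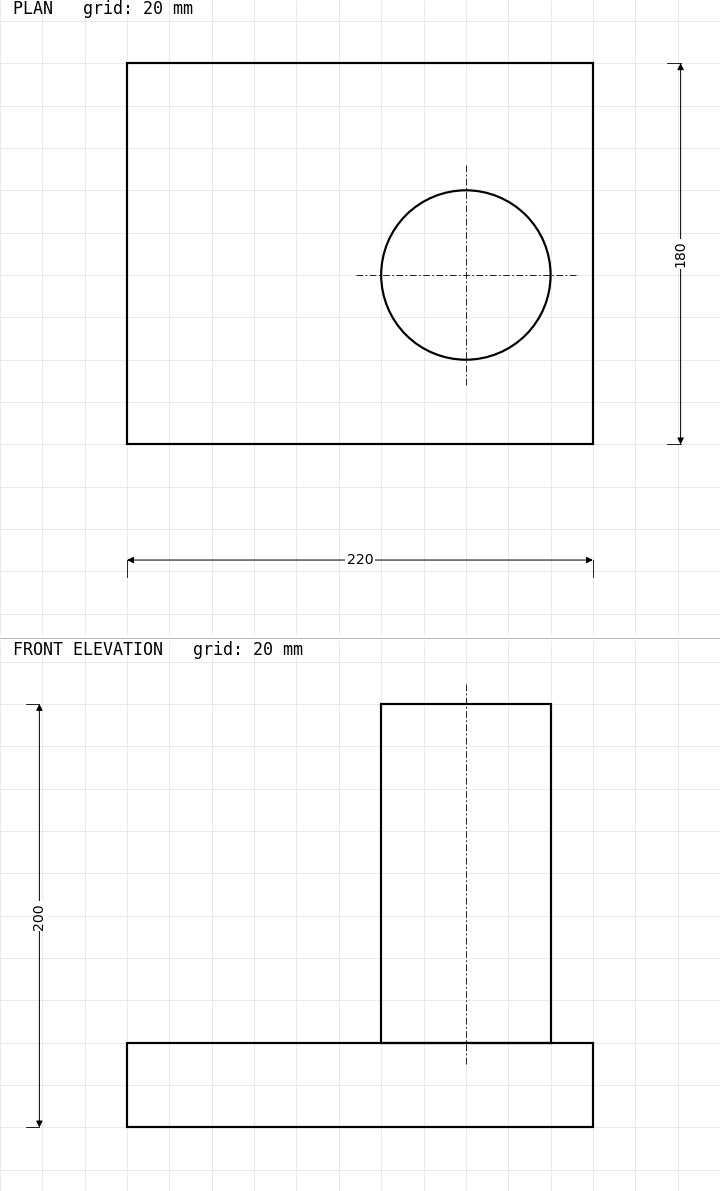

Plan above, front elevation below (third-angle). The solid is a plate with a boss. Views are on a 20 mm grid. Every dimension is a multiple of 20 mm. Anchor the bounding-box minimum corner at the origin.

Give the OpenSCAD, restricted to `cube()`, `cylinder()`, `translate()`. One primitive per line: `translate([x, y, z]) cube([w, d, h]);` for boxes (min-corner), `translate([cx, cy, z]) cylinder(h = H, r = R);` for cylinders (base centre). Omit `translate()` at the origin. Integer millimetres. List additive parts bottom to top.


cube([220, 180, 40]);
translate([160, 80, 40]) cylinder(h = 160, r = 40);


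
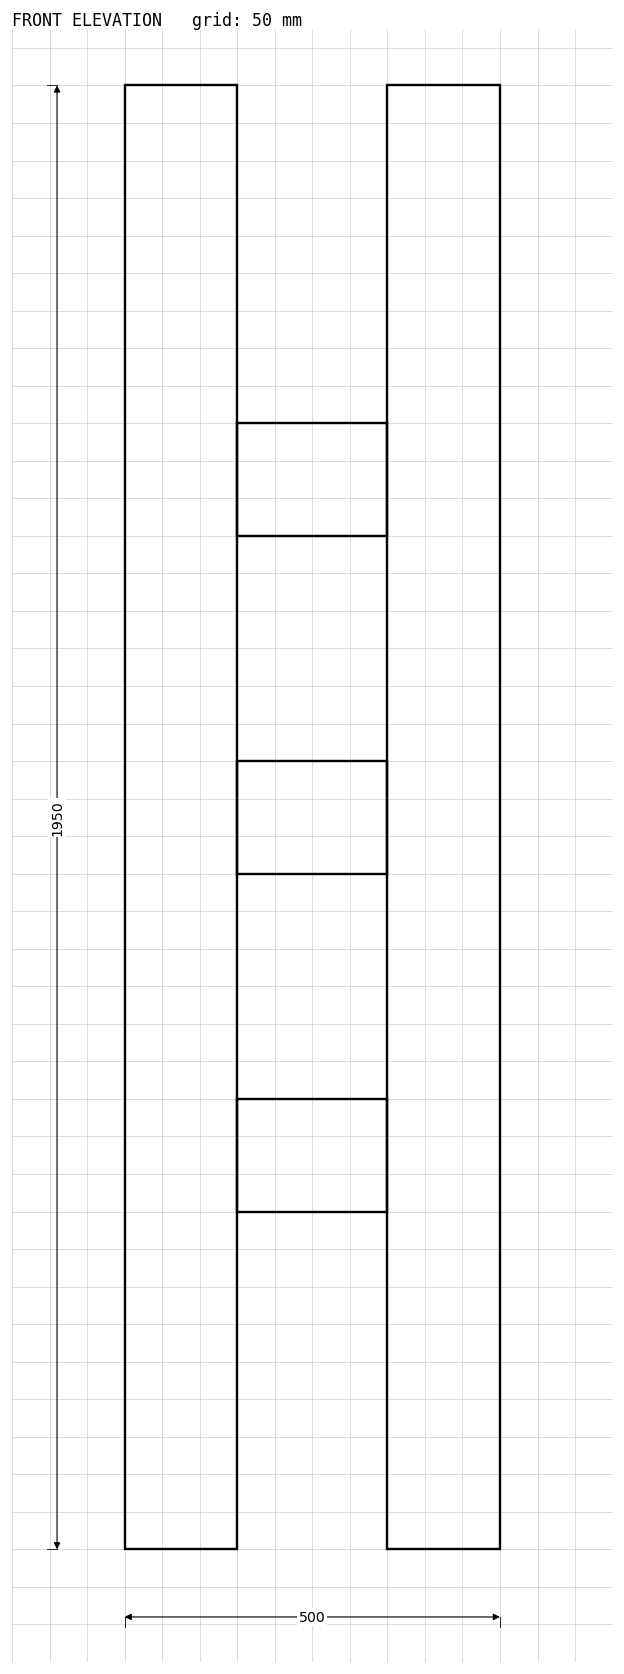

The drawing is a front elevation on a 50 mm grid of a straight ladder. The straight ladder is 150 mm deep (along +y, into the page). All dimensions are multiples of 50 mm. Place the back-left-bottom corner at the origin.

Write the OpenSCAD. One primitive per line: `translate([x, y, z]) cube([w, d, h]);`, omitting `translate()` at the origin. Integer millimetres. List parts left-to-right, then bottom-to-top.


cube([150, 150, 1950]);
translate([150, 0, 450]) cube([200, 150, 150]);
translate([150, 0, 900]) cube([200, 150, 150]);
translate([150, 0, 1350]) cube([200, 150, 150]);
translate([350, 0, 0]) cube([150, 150, 1950]);
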